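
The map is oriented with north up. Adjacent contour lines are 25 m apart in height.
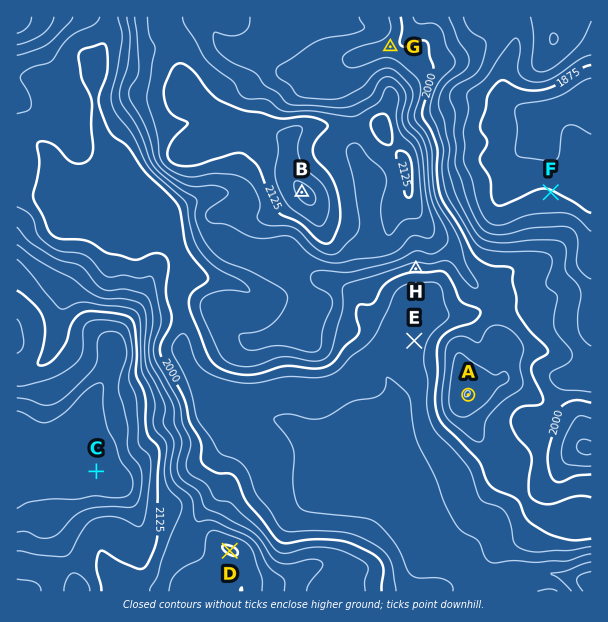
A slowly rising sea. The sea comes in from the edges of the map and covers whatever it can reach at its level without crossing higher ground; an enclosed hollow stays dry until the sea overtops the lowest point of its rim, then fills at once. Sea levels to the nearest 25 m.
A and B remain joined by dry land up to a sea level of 2000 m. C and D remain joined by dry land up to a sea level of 2100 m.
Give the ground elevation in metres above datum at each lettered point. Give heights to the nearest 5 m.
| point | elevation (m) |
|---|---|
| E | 1960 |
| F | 1875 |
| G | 2010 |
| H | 2010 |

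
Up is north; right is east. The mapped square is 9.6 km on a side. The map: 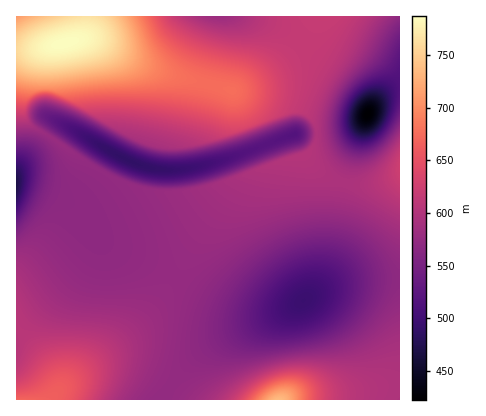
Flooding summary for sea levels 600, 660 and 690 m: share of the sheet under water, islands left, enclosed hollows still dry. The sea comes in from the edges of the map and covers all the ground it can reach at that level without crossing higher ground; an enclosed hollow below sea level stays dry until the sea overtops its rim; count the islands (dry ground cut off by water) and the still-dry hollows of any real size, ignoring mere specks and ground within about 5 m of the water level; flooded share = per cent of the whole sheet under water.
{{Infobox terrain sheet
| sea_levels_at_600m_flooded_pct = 66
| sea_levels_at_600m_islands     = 0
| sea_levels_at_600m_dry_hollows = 0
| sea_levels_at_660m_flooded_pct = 88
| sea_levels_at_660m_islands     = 0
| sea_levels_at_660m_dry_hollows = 0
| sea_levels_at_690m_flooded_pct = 93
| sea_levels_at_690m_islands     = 0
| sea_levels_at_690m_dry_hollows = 0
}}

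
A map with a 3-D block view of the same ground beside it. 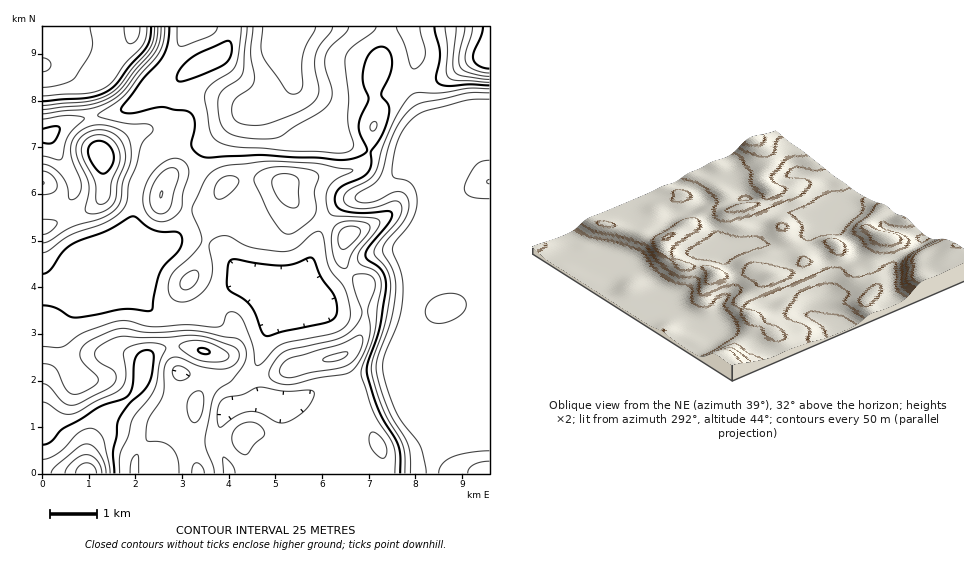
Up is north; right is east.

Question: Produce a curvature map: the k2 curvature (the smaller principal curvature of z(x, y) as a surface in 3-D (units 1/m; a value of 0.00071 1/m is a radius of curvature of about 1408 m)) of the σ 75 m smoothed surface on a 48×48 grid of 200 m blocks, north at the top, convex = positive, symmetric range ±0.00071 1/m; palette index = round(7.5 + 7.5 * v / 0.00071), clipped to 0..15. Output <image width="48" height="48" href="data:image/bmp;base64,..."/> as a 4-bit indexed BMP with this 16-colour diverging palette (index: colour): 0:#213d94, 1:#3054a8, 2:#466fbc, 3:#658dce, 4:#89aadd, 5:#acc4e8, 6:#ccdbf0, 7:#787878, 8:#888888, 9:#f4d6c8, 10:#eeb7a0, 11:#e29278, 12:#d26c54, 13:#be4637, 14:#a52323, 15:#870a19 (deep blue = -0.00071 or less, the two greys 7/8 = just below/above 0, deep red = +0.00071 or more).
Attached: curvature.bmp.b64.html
<image width="48" height="48" href="data:image/bmp;base64,Qk32BAAAAAAAAHYAAAAoAAAAMAAAADAAAAABAAQAAAAAAIAEAAATCwAAEwsAABAAAAAAAAAAlD0hAKhUMAC8b0YAzo1lAN2qiQDoxKwA8NvMAHh4eACIiIgAyNb0AKC37gB4kuIAVGzSADdGvgAjI6UAGQqHAEZ53aUSWIhVinFGd2d3d3h3d3dyNnZ3iVZomGMjR5hWeEFWdmZnd3d3Z3hyNnZneFVWZURERodndiJ3dnd3Z3d2eJpxR3ZmZVVWdmZlRWZmZiOZd3eId3d2eZpRV3dmVWZnhmd2VmZmdhOamGZ4d3d2d4ciZ3d3ZnZWd2ZmZWdndyFpmWVnd3d3dmQTZ3d3d4ZEeIh2VVZniDE0ZlVWd3d3d2Ild3d3eIdDWIh3dUVnmEIiIzM0Z3eId1E2d3d3eHdTNGZWd0RXl0RmVDMiNXeJhzJXd3d3eHZVMiJFeFNGdlZ3ZFd1ISNXhiNneHd3eHZVRDNGiWIyETRERGmodTISRSRnd3d3d4dUV3VGmWIBI0Z0Emqod4h0IhR3d3d3d3dVeJdVqVImmomoIEineIiqYgNnd3d3eGZWeIh1imRHqoeIQTZ3d3eJlgJXd3d3iGVWd3mWaHZ4mFNGU0RFVVVniCFGdmZneIZVZmeGQ0RUQhJWZVVERERFeFE2d3Zmd5hmZVVVQyEAEjaIZXdmZVVEZ2MleIh2Z4d3ZlVVVUQyNGeHVnd3d2VWZnQkaJmXZmZndmZmZmZ2VEZmZnd3d2VXdnUjZ4mYZmZ3d3d3dleahUVmZ3d3dlVomYUkZnd2Znd3d3d3dleql1Vnd3d3dlZXzaUkZmZmZ3Znd3d3dlaZmHVmZmZmZVdUi4Qld3d3d2Znd3d3dlVneHVVVVVVVFhhFVM1d3d3d1VWZ3d3d2VWZmRWZ3d2QlhiABNGd3d3iGU0RWd3d2VVZlVoiHiXQUiGQRJGd3d4iKhkMzRnZVVVZnZoh3iIYSnKh1MkZ3d3eKdmZTJFVFRFd4dnd2d3cxW6h3dCR3d3d3d2Z3QjNodEeIdndmd4liFHZmiENnd3ZhNVV6kwGLlDZ3dmZneImFEAJFiVRXdmZTMzR7tQCKhCV3dlZniHd1MAADeGRWd3ZqdBJndQB5hiNpmFVomXZlQyAARmVmd3idggJVVQA5mDJZqGVoqod3ZohBJWZnZnipQAV4hzAGmVNGmHZ4mYiHZ5qUJWd3dmeFEDiquUISV2VVZ3d3d2d3ZmeGNHd3dmZlIWrMuERDNFZlZmZlMiIzMiNWNGd3d3ZlM3rMpTRmZmZVZmZUQzMiMzVmM1d3d3dzIkeZdEZ3eIdlVmZmZ3dmVWmoUkZ3d4dxAAACRFeId4h2VWZnd4h2VWmpZDVmZ3dzEAAAAUd3Z4iHZVVVVnd3ZmeHZVRERWZoZlQQAANWZnd2ZmVlVVZmZ3ZndlVUMjM5d4mZYQBGdmVVVmZmZlVVZ3ZmdlZnUxAId3iauBAWd2ZVZmZnd2Vmd4h2ZmZnZTIph2eJmGADeHd3d2ZmdlV4d3iIdVZlZlaZh3Znd2QAN4iIh2VWdlV5h3iJhlVUV3m4d3dmdnhABHiIqVRGdlWJl3iZhlVUWJu3d4h2Z4qSAVd4mXNGd1V5mHeZhlVVV5mHd3eHZ4u1AUVWZ3M2d2VXd3d3ZlVWVXd3d3d3Z4mmAlVEV4Q2d3ZURERFVmVXdVZg=="/>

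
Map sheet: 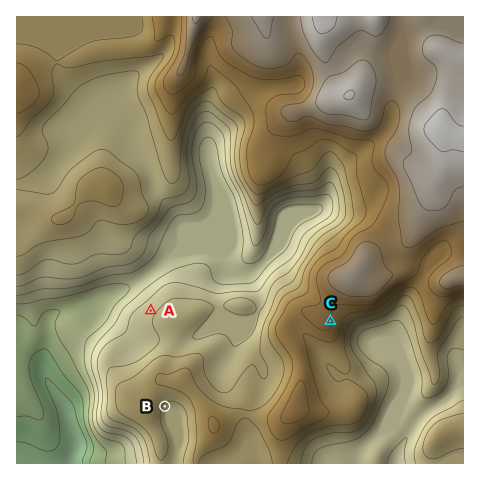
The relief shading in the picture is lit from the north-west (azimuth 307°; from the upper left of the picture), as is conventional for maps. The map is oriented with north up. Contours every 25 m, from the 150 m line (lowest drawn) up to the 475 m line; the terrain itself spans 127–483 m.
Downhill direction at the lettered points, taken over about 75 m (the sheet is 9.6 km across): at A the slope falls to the NW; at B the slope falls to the SE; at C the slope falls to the E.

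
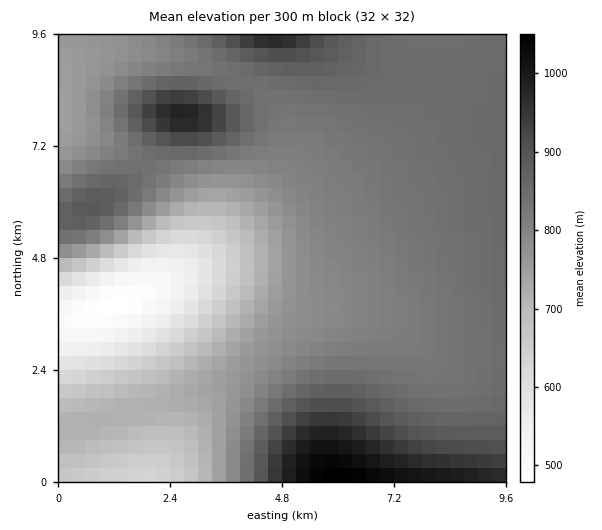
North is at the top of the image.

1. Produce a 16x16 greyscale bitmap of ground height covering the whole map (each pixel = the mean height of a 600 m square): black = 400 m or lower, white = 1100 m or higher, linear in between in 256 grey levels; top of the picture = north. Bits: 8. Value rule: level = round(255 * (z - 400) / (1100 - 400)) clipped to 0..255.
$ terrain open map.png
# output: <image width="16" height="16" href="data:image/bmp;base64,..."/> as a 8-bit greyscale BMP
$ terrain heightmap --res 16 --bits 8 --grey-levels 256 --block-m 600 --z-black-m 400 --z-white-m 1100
<image width="16" height="16" href="data:image/bmp;base64,Qk02BQAAAAAAADYEAAAoAAAAEAAAABAAAAABAAgAAAAAAAABAAATCwAAEwsAAAABAAAAAAAAAAAAAAEBAQACAgIAAwMDAAQEBAAFBQUABgYGAAcHBwAICAgACQkJAAoKCgALCwsADAwMAA0NDQAODg4ADw8PABAQEAAREREAEhISABMTEwAUFBQAFRUVABYWFgAXFxcAGBgYABkZGQAaGhoAGxsbABwcHAAdHR0AHh4eAB8fHwAgICAAISEhACIiIgAjIyMAJCQkACUlJQAmJiYAJycnACgoKAApKSkAKioqACsrKwAsLCwALS0tAC4uLgAvLy8AMDAwADExMQAyMjIAMzMzADQ0NAA1NTUANjY2ADc3NwA4ODgAOTk5ADo6OgA7OzsAPDw8AD09PQA+Pj4APz8/AEBAQABBQUEAQkJCAENDQwBEREQARUVFAEZGRgBHR0cASEhIAElJSQBKSkoAS0tLAExMTABNTU0ATk5OAE9PTwBQUFAAUVFRAFJSUgBTU1MAVFRUAFVVVQBWVlYAV1dXAFhYWABZWVkAWlpaAFtbWwBcXFwAXV1dAF5eXgBfX18AYGBgAGFhYQBiYmIAY2NjAGRkZABlZWUAZmZmAGdnZwBoaGgAaWlpAGpqagBra2sAbGxsAG1tbQBubm4Ab29vAHBwcABxcXEAcnJyAHNzcwB0dHQAdXV1AHZ2dgB3d3cAeHh4AHl5eQB6enoAe3t7AHx8fAB9fX0Afn5+AH9/fwCAgIAAgYGBAIKCggCDg4MAhISEAIWFhQCGhoYAh4eHAIiIiACJiYkAioqKAIuLiwCMjIwAjY2NAI6OjgCPj48AkJCQAJGRkQCSkpIAk5OTAJSUlACVlZUAlpaWAJeXlwCYmJgAmZmZAJqamgCbm5sAnJycAJ2dnQCenp4An5+fAKCgoAChoaEAoqKiAKOjowCkpKQApaWlAKampgCnp6cAqKioAKmpqQCqqqoAq6urAKysrACtra0Arq6uAK+vrwCwsLAAsbGxALKysgCzs7MAtLS0ALW1tQC2trYAt7e3ALi4uAC5ubkAurq6ALu7uwC8vLwAvb29AL6+vgC/v78AwMDAAMHBwQDCwsIAw8PDAMTExADFxcUAxsbGAMfHxwDIyMgAycnJAMrKygDLy8sAzMzMAM3NzQDOzs4Az8/PANDQ0ADR0dEA0tLSANPT0wDU1NQA1dXVANbW1gDX19cA2NjYANnZ2QDa2toA29vbANzc3ADd3d0A3t7eAN/f3wDg4OAA4eHhAOLi4gDj4+MA5OTkAOXl5QDm5uYA5+fnAOjo6ADp6ekA6urqAOvr6wDs7OwA7e3tAO7u7gDv7+8A8PDwAPHx8QDy8vIA8/PzAPT09AD19fUA9vb2APf39wD4+PgA+fn5APr6+gD7+/sA/Pz8AP39/QD+/v4A////AGRfWllhdpi+3Ono39jTz8pwbmlmaXiTtM/a1cm+uLa1b3FycnN7jKO4wb60q6emqFpgZ251fYaToaippKCeoKM9QkxYZnSBipGXmpqam56iJiYtPE5jdoSLj5OVmJufoiwhHyg6UWl9iY6RlZicoKNZRDIsNUlheIiPk5aanaGkkoFmT0hRZHiJkZWYm5+ipa6sl3xqaHGAjZSXmp2goqWjrKeYiIGDipKWmZyeoaOljJeeoZ+alZSWmJudoKKkpoGNorrGvaqdmpueoKGjpKaBj6jDy76qoJ+hoqKjo6SmgYiTnqOio6aqqqelpKSkpYOFipCZpbbDwbWrpqOjo6Q="/>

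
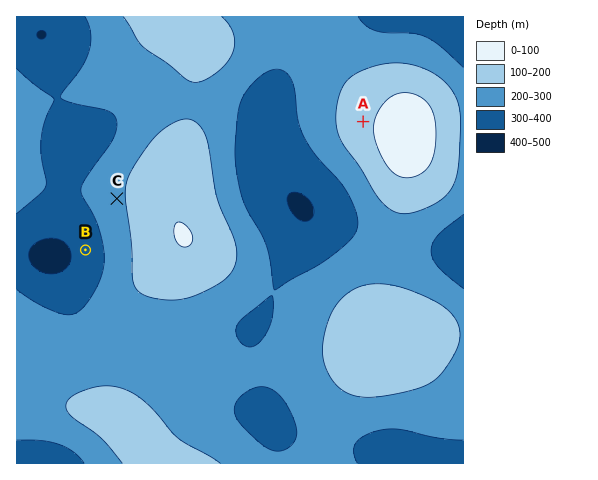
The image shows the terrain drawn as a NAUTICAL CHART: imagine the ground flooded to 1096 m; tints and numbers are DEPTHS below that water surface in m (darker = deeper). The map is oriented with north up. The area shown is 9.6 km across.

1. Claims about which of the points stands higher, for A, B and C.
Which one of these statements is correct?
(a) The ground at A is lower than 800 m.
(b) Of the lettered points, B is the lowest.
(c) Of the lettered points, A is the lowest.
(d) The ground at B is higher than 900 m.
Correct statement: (b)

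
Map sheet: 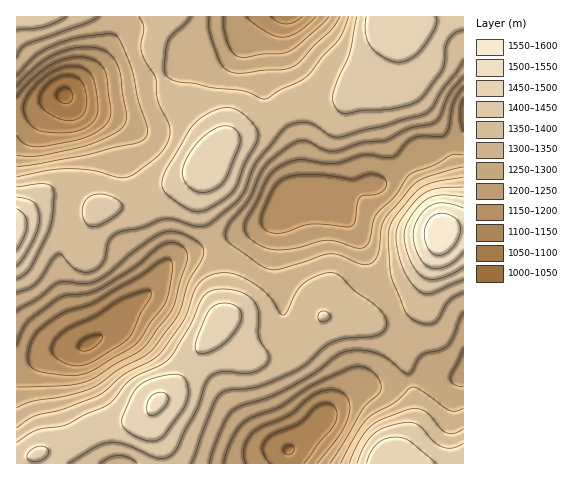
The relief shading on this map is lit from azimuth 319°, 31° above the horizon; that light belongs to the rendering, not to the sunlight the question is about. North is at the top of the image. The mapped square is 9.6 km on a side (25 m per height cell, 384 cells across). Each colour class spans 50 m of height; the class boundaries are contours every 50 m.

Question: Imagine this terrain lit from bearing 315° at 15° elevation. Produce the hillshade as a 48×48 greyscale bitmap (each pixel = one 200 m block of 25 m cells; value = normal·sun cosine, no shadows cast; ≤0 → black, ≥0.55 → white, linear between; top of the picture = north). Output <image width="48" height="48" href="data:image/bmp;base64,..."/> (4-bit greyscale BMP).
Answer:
<image width="48" height="48" href="data:image/bmp;base64,Qk32BAAAAAAAAHYAAAAoAAAAMAAAADAAAAABAAQAAAAAAIAEAAATCwAAEwsAABAAAAAAAAAAAAAAABEREQAiIiIAMzMzAERERABVVVUAZmZmAHd3dwCIiIgAmZmZAKqqqgC7u7sAzMzMAN3d3QDu7u4A////AJhlVEQzRFZVREQzNFZmebzd7u2ph3iImamHZVRERFVUREQzNEVVaKvN7/25h3eIqsuoh3ZVVVVERERDMzMzRXm87/7bmHd4q8u6mYd2ZmZUMzRDMzMiM1eb3v/suYd3mru6qqmYiIdkMzNEMzIiIjV5ve7ty5h3ibu7u7uqqph1MyM0RDMyIiNXm83dy6h3iau7u8y7u6qGUzM0REMzIhI1eau7u6mIiaqrvM3czLuodUM0REMzIhEkZ4maqph3iZmqu83u3dy6h1REREMzMhETVneIiId3eHiaq83v/u3bqGVEVVRDMyESRWd4h3ZmZleImb3v//7suXVVVmVVVDIiNFZnd2ZVVUVnd5ve///tyoZVVmZmZlQzNEVmZmZVRDRVVWis3u7u3KhlVmZ3d2VDM0RVZmZVQzNEREV4rN3u7cl2VVZniIZURERVZmZVQzMzQzRGibze7tuXVUVWiIdlVVVWZmZVQzMjMzM0aKvN7uyodVRWeJh2ZmZmd3ZVRDMiMzMjRoq83u26h2VWeZmHd3d3d3ZURDMiMzIiJGir3d26mHdniZmId3d3iHZUMzMiMzIQEkV6zdy7qYh4iZmYd3d4iHZDIzMzREMQASNYvdy6mYiImamYd3iIiHZCEiM0VVQhERI2rNy6mIiImqqpiImZmYZCERI0Z3ZDMiEkerupiIiJmqqqmJmqqZdTEREkZ4dURDIjWJmYiIiJqqu6mZq7uphkIhEjV4dURUMiRnd3d3iJqqqqmZu8u6mGQyIjV4dUREMiNFVVVmeJqqqqmZrMzLqXVEMjV4dUREQzRFRDNEVomZmZmZrN7tyodmVEV4hlRVVEVVQyIiNGiZmZmZrO//3KiIdVV4mHZmZlZmUyEAEleIiJmZm9///bqal2V4mYiId3d2VDIQATVnd4iIis7//turqXZ4mZmZmIh3ZTIQACRVVmd3eJzv/ty8y6iIiIiZmZmYdUMhABNERFVmZ3m97tzMzMupmYiJmqqphlQhEBI0RERFVmeKzczLzd3LupiJmru7l2QyERI0VEM0RVVnm7u5rN3dzLqZmrvMuXVDIiI1VUMjRERFeJmYmrzd3cupmau8updUMzM1ZlQiNEMzRWZ3eJq83cuqmZmru6h2VUREZmUzMzIiM0VWeImrzMupmIiaq6mHd2VVVnZURDMiIjNFZ4iru7qpmIiJqqmHd3dmZ3dlVUMzIiIjRWiau6qZmIiImamYeIiHd3d3ZlVEMhAAE0aJqqqpmIiIiZmYiImZiId3d2ZVQhAAABNYmqqpmIiIiImZmZmqmYh3d3dlUxAAAAE1eZmpmHd3d3iaqZqqqpiId3dmVDEAAAATV4mZh3d3dmeaqqq7uqmId3dmVUMjEAASRXiZh2Z3dmaJqqq7u6qYh3ZlVVVEMhESNGeJh2Z3dlZ4mZq8zLuph2ZlVEVEMiESNFeJl2ZmZlVniJq83My6l2ZlVEREMyIiM0Z5l2VVVVVniIq93czLqHZmVURFQyIiM0V4h2VVVEVnd4m93d3cqHd2ZVVQ=="/>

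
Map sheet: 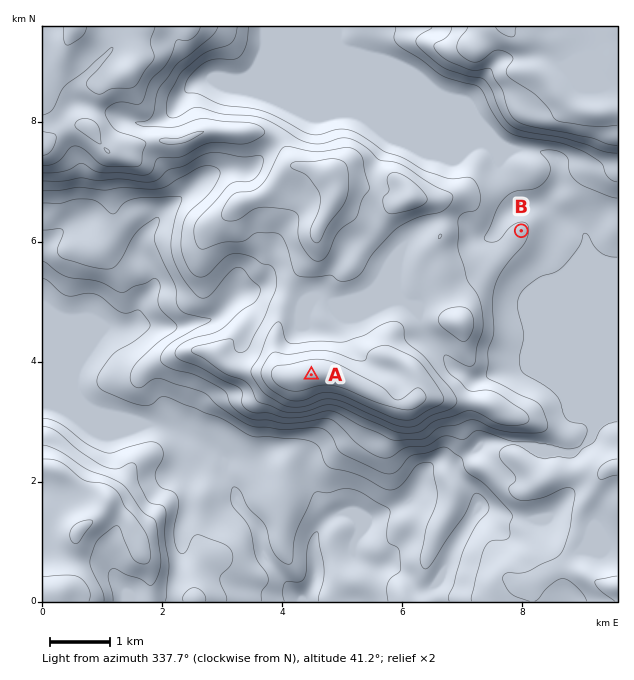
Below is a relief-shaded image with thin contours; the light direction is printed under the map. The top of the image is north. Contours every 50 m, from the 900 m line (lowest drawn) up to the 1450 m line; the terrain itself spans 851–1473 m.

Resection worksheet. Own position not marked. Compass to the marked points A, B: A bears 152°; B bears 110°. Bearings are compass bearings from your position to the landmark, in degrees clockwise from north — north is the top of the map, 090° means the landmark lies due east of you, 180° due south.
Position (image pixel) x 166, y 101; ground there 1250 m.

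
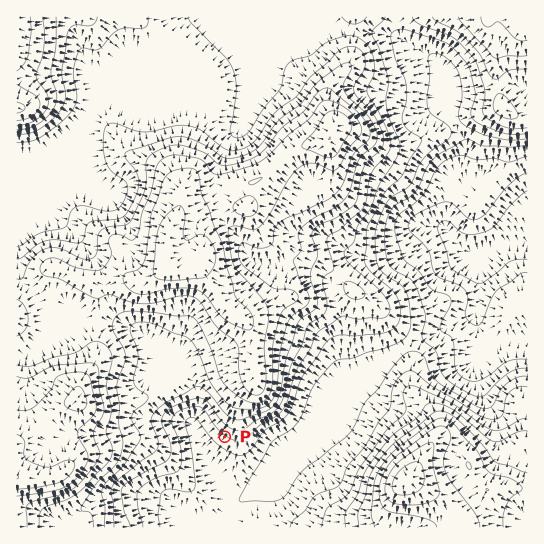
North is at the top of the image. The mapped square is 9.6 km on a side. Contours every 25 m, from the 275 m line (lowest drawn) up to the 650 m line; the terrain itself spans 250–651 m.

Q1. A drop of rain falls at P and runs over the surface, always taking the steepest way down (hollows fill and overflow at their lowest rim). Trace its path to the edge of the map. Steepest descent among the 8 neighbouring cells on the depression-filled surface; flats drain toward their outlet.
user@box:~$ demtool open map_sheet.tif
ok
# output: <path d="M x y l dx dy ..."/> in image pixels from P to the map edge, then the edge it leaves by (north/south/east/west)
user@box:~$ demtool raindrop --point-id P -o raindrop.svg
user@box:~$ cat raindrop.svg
<path d="M225 437l-16 16 0 8 9 20 19 18 4 0 16-13 5-3 5 0 138-137 13-7 8-1 11-5 10-8 20-8 10-10 1-2 0-4 1-2 0-32 22-21 6-3 20-1"/>
exit: east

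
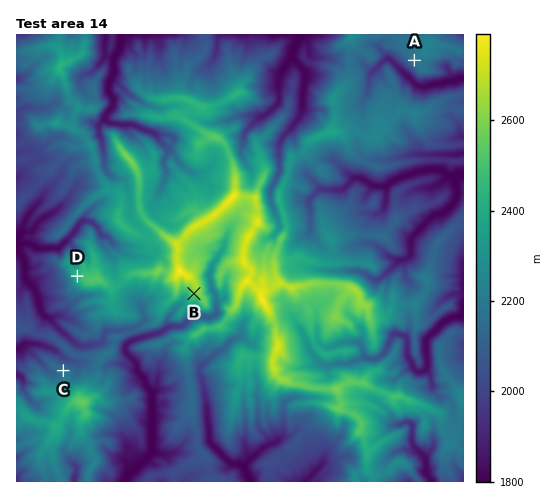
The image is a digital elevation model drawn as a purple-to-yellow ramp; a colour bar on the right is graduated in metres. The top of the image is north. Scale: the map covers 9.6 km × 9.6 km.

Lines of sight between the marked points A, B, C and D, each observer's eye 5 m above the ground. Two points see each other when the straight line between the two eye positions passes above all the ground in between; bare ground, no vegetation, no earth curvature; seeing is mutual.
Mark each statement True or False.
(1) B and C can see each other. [True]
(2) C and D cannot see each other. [False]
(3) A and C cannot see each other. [True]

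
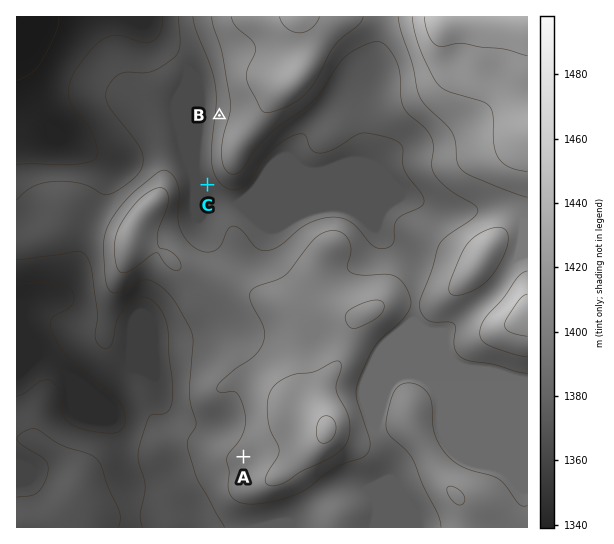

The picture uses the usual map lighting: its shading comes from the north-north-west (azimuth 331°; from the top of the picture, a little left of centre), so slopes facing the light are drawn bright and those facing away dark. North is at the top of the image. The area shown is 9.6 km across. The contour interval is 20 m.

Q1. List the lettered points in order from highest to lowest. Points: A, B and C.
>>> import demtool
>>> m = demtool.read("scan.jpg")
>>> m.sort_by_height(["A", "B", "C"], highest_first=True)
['A', 'B', 'C']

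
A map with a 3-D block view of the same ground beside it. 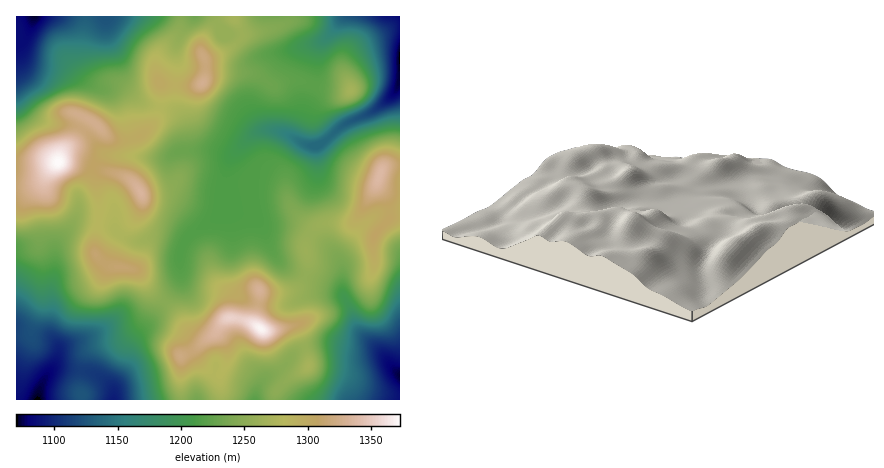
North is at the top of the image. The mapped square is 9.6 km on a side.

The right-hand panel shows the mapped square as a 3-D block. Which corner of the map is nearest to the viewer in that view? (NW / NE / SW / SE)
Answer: SE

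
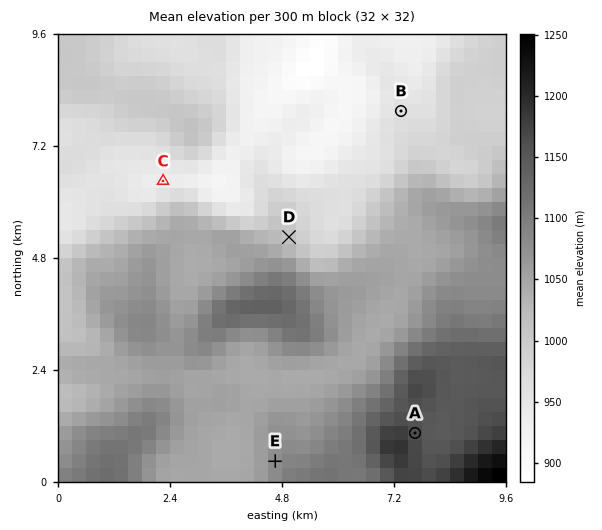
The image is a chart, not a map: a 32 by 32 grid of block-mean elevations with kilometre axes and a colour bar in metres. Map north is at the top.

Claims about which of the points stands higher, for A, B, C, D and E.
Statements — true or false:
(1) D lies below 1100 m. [true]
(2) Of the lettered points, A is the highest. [true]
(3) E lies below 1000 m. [false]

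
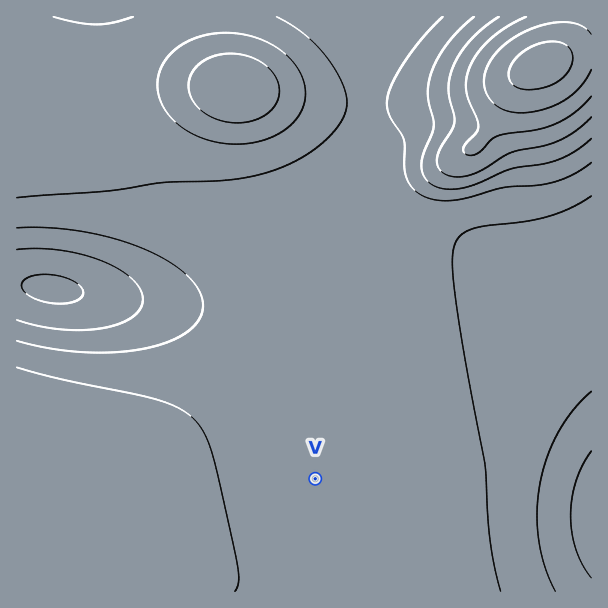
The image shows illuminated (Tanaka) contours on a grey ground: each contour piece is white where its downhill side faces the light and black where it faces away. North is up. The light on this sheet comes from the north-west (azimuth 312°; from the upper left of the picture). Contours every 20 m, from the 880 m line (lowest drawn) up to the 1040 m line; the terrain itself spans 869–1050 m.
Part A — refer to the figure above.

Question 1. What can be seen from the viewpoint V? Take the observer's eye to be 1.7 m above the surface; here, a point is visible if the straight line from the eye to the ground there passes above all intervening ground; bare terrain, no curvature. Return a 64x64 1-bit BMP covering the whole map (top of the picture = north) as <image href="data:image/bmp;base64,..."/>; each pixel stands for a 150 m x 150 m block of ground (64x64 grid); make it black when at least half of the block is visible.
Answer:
<image width="64" height="64" href="data:image/bmp;base64,Qk0+AgAAAAAAAD4AAAAoAAAAQAAAAEAAAAABAAEAAAAAAAACAAATCwAAEwsAAAIAAAAAAAAA////AAAAAAD/8AAP///wAP/8AH////AA////////8AD////////wAP////////AA////////4AD////////gAP///////+AA////////4AD////////gAP////////AA////////8AD////////wAP////////AA////////8AD////////4AP////////gA////////+AD/gAf////8APAAAH////wAAAAAD////gAAAAAD///+AAAAAAH///8AAAAAAP///4AAAAAA////wAAAAAD////gAAAAAP////AAAAAA/////gAAAAD/////AAAAAP////8AAAAB/////wAAAAP/////AAAAA/////8AAAAH/////wAAAA//////AAAAH/////8AAAA//////wAAAP//////AAAD//////8AAA///////wAAP///////AAD///////8AD////////wD/////////////////////////////////////////////////////////////////////8A/////////4B/////////gH//wP/////Af/8AH////+D//AAD//4H///wAAAfwAH//+AAAAAAAH//wAAAAAAAB/8AAAAAAAAAAAAAAAAAAAAAAAAAAAAAAAAAAAAAAAAAAAAAAAAAAAAAAAAAAAAAAAAA=="/>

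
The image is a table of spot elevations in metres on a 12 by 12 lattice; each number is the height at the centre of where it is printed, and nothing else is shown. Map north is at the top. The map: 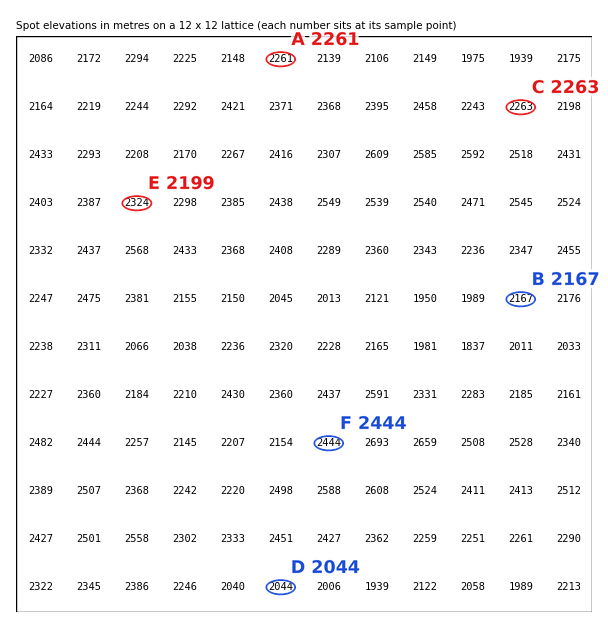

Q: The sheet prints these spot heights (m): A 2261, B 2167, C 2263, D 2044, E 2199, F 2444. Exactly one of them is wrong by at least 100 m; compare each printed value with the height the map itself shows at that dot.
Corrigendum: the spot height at E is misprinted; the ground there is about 2324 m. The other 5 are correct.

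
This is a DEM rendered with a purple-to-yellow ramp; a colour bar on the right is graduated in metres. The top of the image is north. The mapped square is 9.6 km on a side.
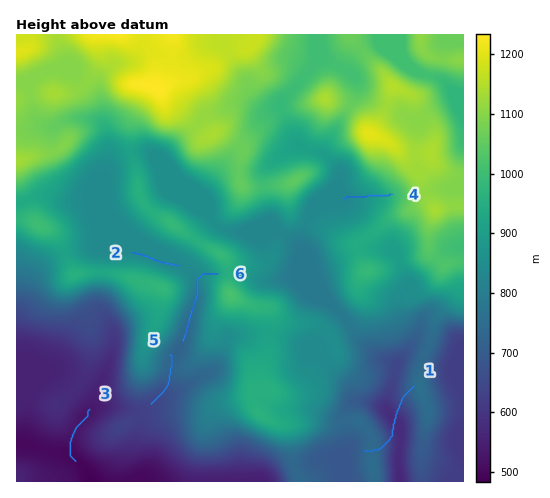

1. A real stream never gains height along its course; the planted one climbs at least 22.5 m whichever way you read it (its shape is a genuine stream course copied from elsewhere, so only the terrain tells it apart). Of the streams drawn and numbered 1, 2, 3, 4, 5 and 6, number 1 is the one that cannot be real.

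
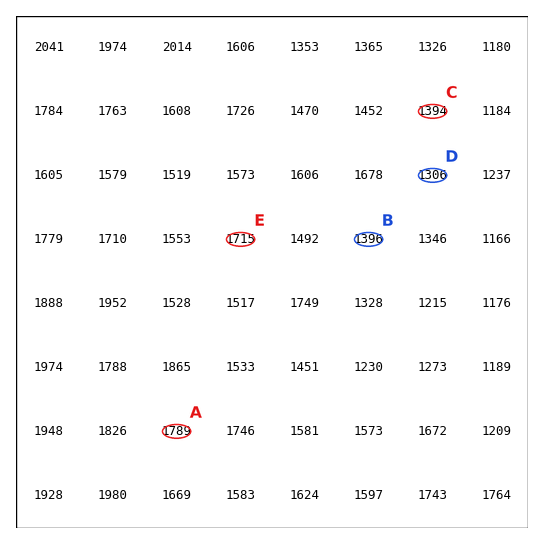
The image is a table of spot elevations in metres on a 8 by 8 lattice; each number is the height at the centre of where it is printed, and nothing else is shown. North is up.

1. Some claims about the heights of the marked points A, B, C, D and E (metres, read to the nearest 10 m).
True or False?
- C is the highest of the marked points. False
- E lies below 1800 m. True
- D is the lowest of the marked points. True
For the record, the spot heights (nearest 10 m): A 1790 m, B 1400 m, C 1390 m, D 1310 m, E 1720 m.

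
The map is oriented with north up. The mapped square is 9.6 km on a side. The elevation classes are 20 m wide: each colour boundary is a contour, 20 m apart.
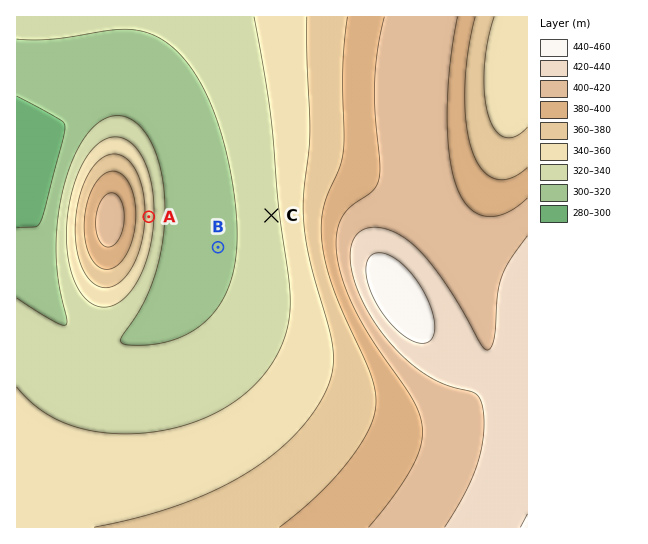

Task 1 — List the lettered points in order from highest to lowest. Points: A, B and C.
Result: A C B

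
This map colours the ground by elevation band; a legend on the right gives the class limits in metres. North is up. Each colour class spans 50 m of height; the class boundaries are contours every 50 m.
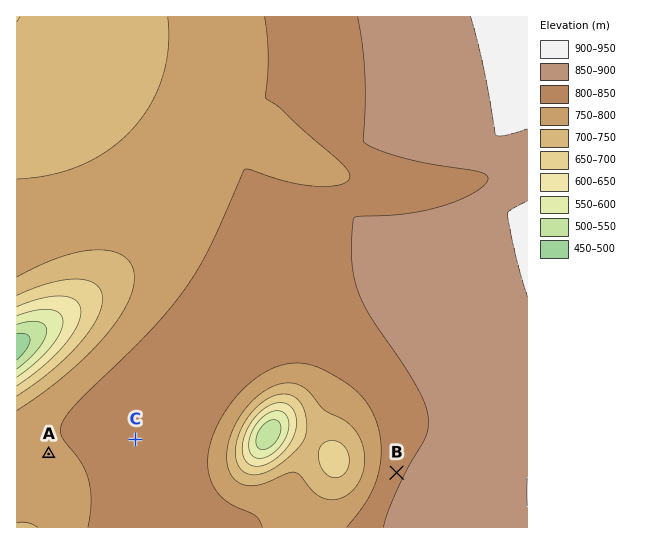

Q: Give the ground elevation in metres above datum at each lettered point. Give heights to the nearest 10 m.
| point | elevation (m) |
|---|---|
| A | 790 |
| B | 840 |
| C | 820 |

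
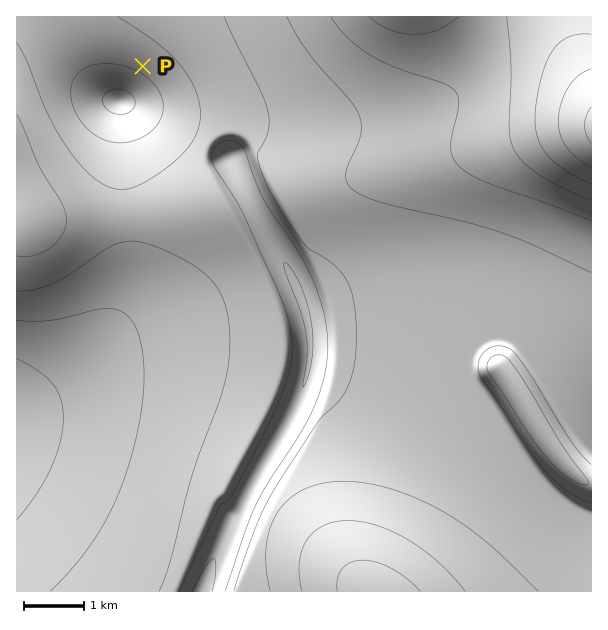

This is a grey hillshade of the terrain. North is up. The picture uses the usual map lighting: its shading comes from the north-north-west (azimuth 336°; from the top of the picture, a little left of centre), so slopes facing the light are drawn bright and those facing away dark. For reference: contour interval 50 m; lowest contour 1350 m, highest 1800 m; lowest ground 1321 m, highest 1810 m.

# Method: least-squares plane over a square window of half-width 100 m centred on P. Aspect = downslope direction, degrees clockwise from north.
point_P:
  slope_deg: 6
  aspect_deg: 210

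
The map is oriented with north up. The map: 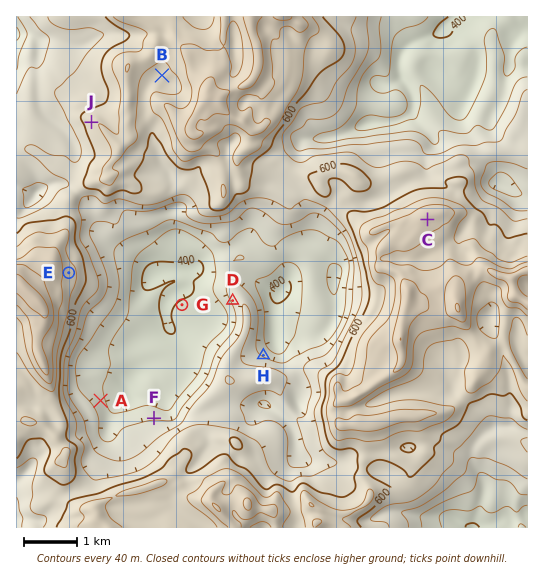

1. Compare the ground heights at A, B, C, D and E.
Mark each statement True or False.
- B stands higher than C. False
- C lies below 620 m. False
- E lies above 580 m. True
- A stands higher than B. False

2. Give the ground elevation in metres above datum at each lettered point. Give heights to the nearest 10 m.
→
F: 470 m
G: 410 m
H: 470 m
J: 620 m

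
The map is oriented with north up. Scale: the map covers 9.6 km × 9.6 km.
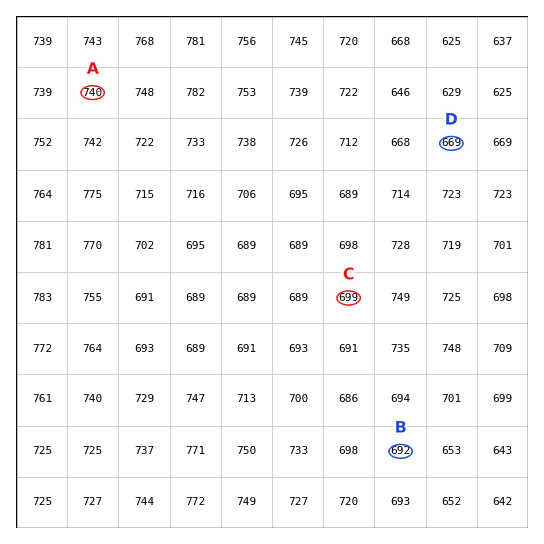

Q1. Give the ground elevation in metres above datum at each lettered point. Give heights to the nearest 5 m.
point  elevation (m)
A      740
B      690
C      700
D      670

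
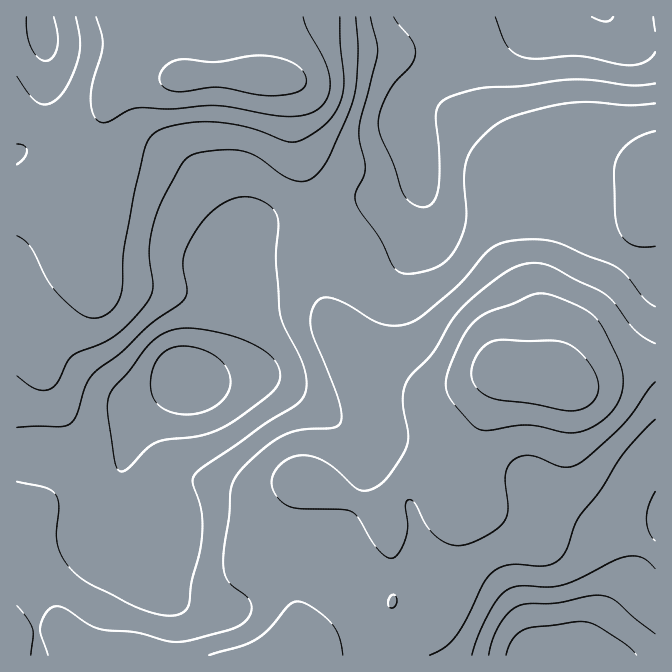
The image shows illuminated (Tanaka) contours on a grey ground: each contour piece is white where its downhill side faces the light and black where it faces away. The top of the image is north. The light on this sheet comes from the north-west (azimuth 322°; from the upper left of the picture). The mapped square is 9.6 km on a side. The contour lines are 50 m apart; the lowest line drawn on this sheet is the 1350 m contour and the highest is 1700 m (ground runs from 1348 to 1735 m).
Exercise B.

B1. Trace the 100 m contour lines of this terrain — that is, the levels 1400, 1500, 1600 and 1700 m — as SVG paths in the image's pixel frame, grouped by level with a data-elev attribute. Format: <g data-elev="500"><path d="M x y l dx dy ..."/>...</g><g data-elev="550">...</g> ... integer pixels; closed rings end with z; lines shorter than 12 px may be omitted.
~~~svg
<g data-elev="1400"><path d="M506 655l6-15 5-6 7-4 10-3 46-6 10 2 10 5 27 17 10 10"/><path d="M177 414l-16-7-5-5-4-7-1-8 0-10 6-17 10-10 13-4 17 2 17 7 10 8 5 10 1 12-3 10-10 10-12 6-13 3z"/><path d="M655 52l-3 5-7 5-13 3-13-1-40-8-40 3-14-1-10-4-7-7-6-10-7-20"/><path d="M653 17l2 14"/></g><g data-elev="1500"><path d="M472 655l7-21 12-26 9-12 10-8 12-2 27 1 13-2 17-7 36-18 14-4 8 0 7 2 11 11"/><path d="M655 541l-6-10-3-13 3-12 6-14"/><path d="M17 427l45 0 8-3 6-9 9-28 8-14 29-21 30-29 32-23 3-10-4-23 2-15 13-25 15-17 17-10 15-3 15 3 14 9 3 6 1 8-2 35 4 55 4 14 19 38 3 13 0 12-4 8-6 7-32 20-61 42-9 8-1 8 8 27 1 24-3 20-8 30-2 20-3 6-6 4-8 2-10-1-13-3-21-8-36-19-12-7-14-14-8-17-2-13 3-29-3-10-4-4-7-3-28-6"/><path d="M655 103l-25 2-40-3-23 1-47 11-13 5-10 5-20 19-7 9-3 7-3 19 2 42-4 15-7 15-8 10-12 8-20 5-13 0-5-3-5-5-11-25-22-30-4-12 1-6 8-15 1-9-6-30 0-13 19-72-1-10-7-26"/></g><g data-elev="1600"><path d="M343 655l-4-18-7-13-20-17-8-4-7-2-9 5-19 22-12 11-15 7-33 9"/><path d="M389 607l5 1 3-4 0-6-3-3-4 1-2 4z"/><path d="M655 343l-11-6-9-7-22-28-13-11-53-26-13-2-16 3-21 12-34 29-12 15-19 32-23 24-4 9-2 11 5 34 0 11-8 17-18 23-12 7-10 0-6-4-17-16-12-8-11-5-12-2-12 3-10 7-7 10-1 12 3 7 5 6 12 7 50 2 10 3 6 6 19 30 11 10 6 0 3-3 8-15 3-15-3-20 3-5 4 0 3 4 11 21 12 13 14 7 15-1 25-12 7-5 6-7 3-13-3-32 3-8 5-7 7-4 8-1 11 2 23 10 8 0 9-3 13-10 30-29 33-43"/><path d="M17 236l7 4 6 6 20 37 8 11 14 13 10 8 8 3 8 0 10-5 8-8 5-12 3-43 9-52 11-48 6-13 7-6 11-4 19-4 17-1 20 1 21 4 45 15 10-1 12-7 12-8 8-9 6-10 4-12 2-17-4-35 0-26"/><path d="M17 144l7 1 3 5-2 7-8 7"/><path d="M76 17l4 21-1 17-9 25-12 18-10 6-4 0-6-1-8-7-13-20"/></g><g data-elev="1700"><path d="M563 410l12 1 12-4 7-7 4-10 0-10-5-12-9-12-10-9-9-4-10-2-55-1-12 3-10 10-6 12 0 12 3 9 9 8 14 6 34 4z"/><path d="M261 95l21 0 16-4 8-6 0-5-1-5-6-8-11-6-14-4-16-2-41 7-38-2-7 2-7 4-6 11 1 5 3 5 11 4 10 1 35-5z"/></g>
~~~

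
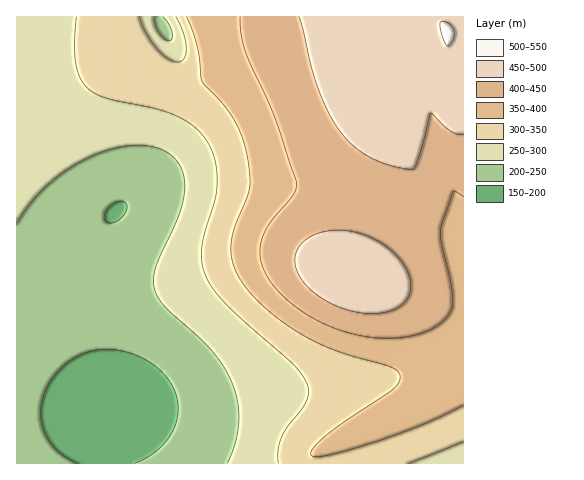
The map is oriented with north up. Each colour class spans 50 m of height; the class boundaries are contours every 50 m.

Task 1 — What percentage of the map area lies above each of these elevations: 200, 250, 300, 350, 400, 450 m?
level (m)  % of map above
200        94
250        73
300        56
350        42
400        29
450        13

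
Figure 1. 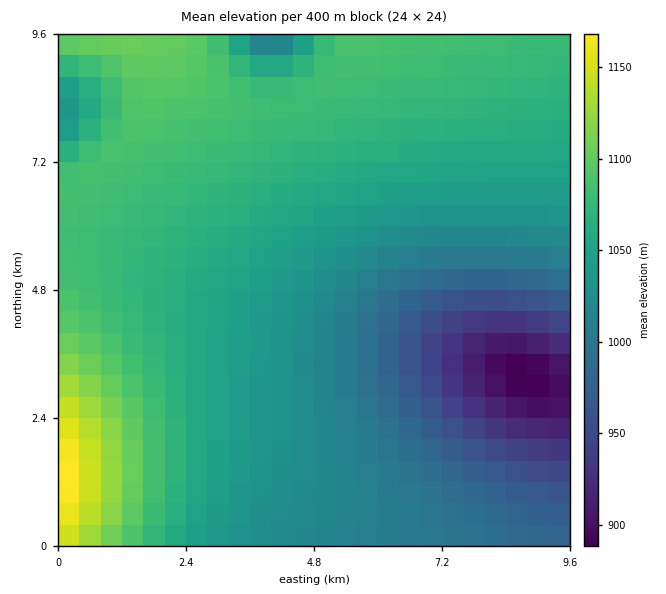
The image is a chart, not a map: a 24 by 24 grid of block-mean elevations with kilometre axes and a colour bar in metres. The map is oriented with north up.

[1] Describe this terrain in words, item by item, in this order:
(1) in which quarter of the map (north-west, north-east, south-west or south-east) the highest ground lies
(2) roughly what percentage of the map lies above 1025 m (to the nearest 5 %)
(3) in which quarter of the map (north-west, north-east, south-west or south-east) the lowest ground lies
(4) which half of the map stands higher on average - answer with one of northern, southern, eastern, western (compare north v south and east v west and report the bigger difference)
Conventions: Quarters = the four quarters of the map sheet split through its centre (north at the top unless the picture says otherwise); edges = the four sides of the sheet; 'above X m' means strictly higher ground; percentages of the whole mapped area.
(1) The highest ground is in the south-west quarter.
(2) Roughly 70 % of the ground is higher than 1025 m.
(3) Look to the south-east quarter for the lowest ground.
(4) Taken as a whole, the western half is higher than the eastern.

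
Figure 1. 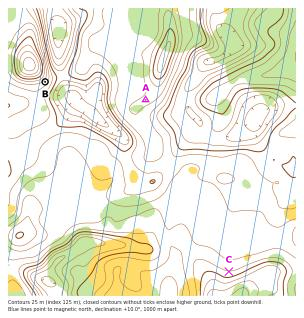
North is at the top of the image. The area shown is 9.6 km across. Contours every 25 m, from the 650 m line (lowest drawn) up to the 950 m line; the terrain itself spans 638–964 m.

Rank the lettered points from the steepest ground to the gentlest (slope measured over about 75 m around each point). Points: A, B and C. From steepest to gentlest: B C A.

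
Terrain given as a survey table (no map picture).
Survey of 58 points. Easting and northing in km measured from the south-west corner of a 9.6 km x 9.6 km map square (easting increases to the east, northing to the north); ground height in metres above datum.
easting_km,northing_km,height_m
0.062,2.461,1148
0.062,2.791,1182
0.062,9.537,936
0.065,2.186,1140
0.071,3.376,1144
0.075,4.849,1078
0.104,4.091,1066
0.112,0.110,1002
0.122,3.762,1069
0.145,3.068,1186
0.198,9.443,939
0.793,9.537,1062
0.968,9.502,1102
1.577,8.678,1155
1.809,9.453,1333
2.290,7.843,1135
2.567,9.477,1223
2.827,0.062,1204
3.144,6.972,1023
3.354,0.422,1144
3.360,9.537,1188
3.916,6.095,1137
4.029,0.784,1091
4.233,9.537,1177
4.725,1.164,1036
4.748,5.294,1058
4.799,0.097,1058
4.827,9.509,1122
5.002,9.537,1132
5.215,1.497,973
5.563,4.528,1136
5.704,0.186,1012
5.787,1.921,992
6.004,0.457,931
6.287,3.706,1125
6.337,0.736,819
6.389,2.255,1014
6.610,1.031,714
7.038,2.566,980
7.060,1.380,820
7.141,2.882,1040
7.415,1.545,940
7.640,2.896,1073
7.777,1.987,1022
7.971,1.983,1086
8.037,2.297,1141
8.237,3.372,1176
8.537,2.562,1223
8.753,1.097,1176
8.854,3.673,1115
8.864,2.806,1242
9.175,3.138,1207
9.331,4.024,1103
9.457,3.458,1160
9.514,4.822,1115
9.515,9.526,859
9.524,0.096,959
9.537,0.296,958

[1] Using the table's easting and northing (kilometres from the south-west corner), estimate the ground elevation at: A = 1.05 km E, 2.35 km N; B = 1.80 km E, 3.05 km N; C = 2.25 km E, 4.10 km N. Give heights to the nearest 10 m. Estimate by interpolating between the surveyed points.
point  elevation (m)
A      1150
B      1100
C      970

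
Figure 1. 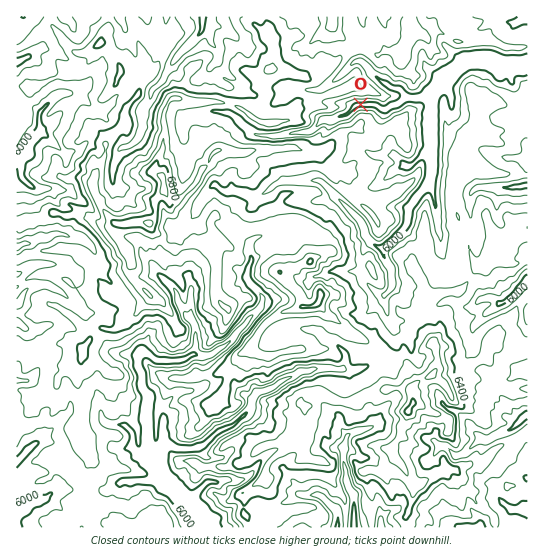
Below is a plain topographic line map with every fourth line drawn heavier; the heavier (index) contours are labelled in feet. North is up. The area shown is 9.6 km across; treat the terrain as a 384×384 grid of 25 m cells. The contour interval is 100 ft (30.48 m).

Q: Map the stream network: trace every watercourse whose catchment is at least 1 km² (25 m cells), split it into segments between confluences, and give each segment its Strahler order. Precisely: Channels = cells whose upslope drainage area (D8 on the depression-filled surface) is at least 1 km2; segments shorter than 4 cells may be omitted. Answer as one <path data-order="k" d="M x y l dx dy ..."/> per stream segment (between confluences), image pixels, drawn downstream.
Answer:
<path data-order="3" d="M190 506l13 15 2 2 0 4"/><path data-order="1" d="M34 502l-5 3-12 10"/><path data-order="1" d="M303 495l16 0 3 2 13 13 2 0 1 3 0 13-1 1"/><path data-order="1" d="M197 493l-7 8 0 5"/><path data-order="1" d="M133 481l18 0 7-3 4 0"/><path data-order="3" d="M162 478l28 28"/><path data-order="2" d="M149 465l8 6 2 0 0 3 2 1"/><path data-order="2" d="M163 446l-1 1 0 19-1 1 0 8"/><path data-order="1" d="M441 446l4 0 2 1 8 8 8-1 3-1 13-14 11 0 8-5 3 0 4-3 5-1 16-15 1 0"/><path data-order="1" d="M38 442l-3 1-18 19"/><path data-order="1" d="M349 435l-2 0-1 3 0 4-3 5 0 16 3 7 0 11 8 16 0 30"/><path data-order="1" d="M130 430l3 4 0 15 6 6 6 2 1 5 3 3"/><path data-order="1" d="M163 423l0 23"/><path data-order="1" d="M345 370l-3 0-1-1"/><path data-order="2" d="M341 369l-27 0-5 2-8 0-8 6-14 5-8 7-2 0-4 2-6 0-2 2-6 9 0 4-1 3-17 17-3 0-4 3-3 0-5 2-13 14-3 1-7 1-1 2-17 0-7-4-5 0-2 1"/><path data-order="2" d="M194 354l-13 7-24 0-11-8-4 0-4 4 0 10 4 7 0 13 5 8 0 64 2 2 0 4"/><path data-order="1" d="M330 341l3 0 12 12 1 2 0 6-1 1 0 3-3 4-1 0"/><path data-order="1" d="M386 310l0-4-1-1 0-10 1-1"/><path data-order="1" d="M502 302l3 0 5-5 1 0 8-10 7-6 1 0"/><path data-order="1" d="M177 295l1 7 3 3 2 6 10 10 2 5 0 27-1 1"/><path data-order="2" d="M386 294l5-7 0-18-8-12 0-10"/><path data-order="1" d="M370 286l7 7 2 1 7 0"/><path data-order="1" d="M47 285l-13 0-5 2-6 6-4 9-2 3"/><path data-order="2" d="M383 247l23-21 1-3 0-8 2-1 0-5 1-3 4-4 3-5 12-14"/><path data-order="1" d="M249 246l0 5 2 6 0 5-4 8 0 9 15 16 0 8-3 6-24 25-4 7-8 6-4 2-9 6-13 0-3-1"/><path data-order="1" d="M81 238l-8 0-10-4-9 0-5 4-11 0-7 5-8 0-6 4"/><path data-order="1" d="M441 237l-3-7 0-9-1-2 0-9-2-1-1-12-1-2 0-4-4-5 0-3"/><path data-order="1" d="M206 194l8-9 1 0 8 6 14 0 1 2 4 0 7 2 12 0 12-8 4-4 6-2 36 0 3 1 39 39 4 9 0 4 1 3 9 9 3 1 5 0"/><path data-order="1" d="M487 187l28 0 2-1 8 0 2-1"/><path data-order="1" d="M29 185l-7-7-1-3 0-10-2-2 0-2-2 0"/><path data-order="2" d="M429 183l1-2 0-6 1-1 0-25"/><path data-order="1" d="M113 174l0-5 5-14 0-4 4-4 4 0 5-2 7-7 3-5 0-3 1-1 0-19 1-1 0-3 7-7 1-8 12-10 3-8 11-16 24-24 1-3 0-13"/><path data-order="1" d="M407 165l6 0 12-12 5 0 0-3 1-1"/><path data-order="2" d="M431 149l0-55"/><path data-order="1" d="M183 122l2-3 5-4 11-1 5-3 13 0 2 2 8 0 6 4 8 9 6 3 5 5 3 1 14 0 3 2 1-2 8 0 2-1 6 0 2-1 12 0 1-2 4 0 3-1 10-11 11 0 4-2 7-2 2-1 10-9 18 0 6 4 4 1 8-5 4 0 2-2 6-5 4 0"/><path data-order="2" d="M409 98l21 0 0-3 1-1"/><path data-order="1" d="M63 94l-2 0-6 3-14 14-2 3 0 19-9 10-3 7-10 11"/><path data-order="3" d="M431 94l32-32 3-1 7 0 1-2 16 0 11 6 16 0 1 1 4 0 5-3"/><path data-order="1" d="M343 73l11-11 5-1 3 1 8 8 1 3 11 9 4 1 4 4 3 0 1 2 5 0 6 5 0 3 2 0 2 1"/><path data-order="1" d="M218 59l0-8-8-10 0-8-1-2 0-14"/><path data-order="1" d="M333 22l0-5"/>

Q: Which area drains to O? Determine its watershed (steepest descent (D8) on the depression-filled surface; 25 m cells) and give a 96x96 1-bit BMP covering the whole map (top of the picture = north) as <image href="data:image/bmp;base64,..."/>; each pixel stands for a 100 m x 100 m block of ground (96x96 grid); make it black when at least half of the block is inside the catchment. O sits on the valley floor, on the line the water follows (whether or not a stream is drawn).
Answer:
<image width="96" height="96" href="data:image/bmp;base64,Qk2+BAAAAAAAAD4AAAAoAAAAYAAAAGAAAAABAAEAAAAAAIAEAAATCwAAEwsAAAIAAAAAAAAA////AAAAAAAAAAAAAAAAAAAAAAAAAAAAAAAAAAAAAAAAAAAAAAAAAAAAAAAAAAAAAAAAAAAAAAAAAAAAAAAAAAAAAAAAAAAAAAAAAAAAAAAAAAAAAAAAAAAAAAAAAAAAAAAAAAAAAAAAAAAAAAAAAAAAAAAAAAAAAAAAAAAAAAAAAAAAAAAAAAAAAAAAAAAAAAAAAAAAAAAAAAAAAAAAAAAAAAAAAAAAAAAAAAAAAAAAAAAAAAAAAAAAAAAAAAAAAAAAAAAAAAAAAAAAAAAAAAAAAAAAAAAAAAAAAAAAAAAAAAAAAAAAAAAAAAAAAAAAAAAAAAAAAAAAAAAAAAAAAAAAAAAAAAAAAAAAAAAAAAAAAAAAAAAAAAAAAAAAAAAAAAAAAAAAAAAAAAAAAAAAAAAAAAAAAAAAAAAAAAAAAAAAAAAAAAAAAAAAAAAAAAAAAAAAAAAAAAAAAAAAAAAAAAAAAAAAAAAAAAAAAAAAAAAAAAAAAAAAAAAAAAAAAAAAAAAAAAAAAAAAAAAAAAAAAAAAAAAAAAAAAAAAAAAAAAAAAAAAAAAAAAAAAAAAAAAAAAAAAAAAAAAAAAAAAAAAAAAAAAAAAAAAAAAAAAAAAAAAAAAAAAAAAAAAAAAAAAAAAAAAAAAAAAAAAAAAAAAAAAAAAAAAAAAAAAAAAAAAAAAAAAAAAAAAAAAAAAAAAAAAAAAAAAAAAAAAAAAAAAAAAAAAAAAAAAAAAAAAAAAAAAAAAAAAAAAAAAAAAAAAAAAAAAAAAAAAAAAAAAAAAAAAAAAAAAAAAAAAAAAAAAAAAAAAAAAAAAAAAAAAAAAAAAAAAAAAAAAAAAAAAAAAAAAAAAAAAAAAAAAAAAAAAAAAAAAAAAAAAAAAAAAAAAAAAAAAAAAAAAAAAAAAAAAAAAAAAAAAAAAAAAAAAAAAAAAAAAAAAAAAAAAAAAAAAAAAAAAAAAAAAAAAAAAAAAAAAAAAAAAAAAAAAAAEAAAAAAAAAAAAAAAPAAAAAAAAAAAAAAAPgAAAAAAAAAAAAAAPwAAAAAAAAAAAAAAfwAAAAAAAAAAAAAA/4AAAAAAAAAAAAAA/4AAAAAAAAAAAAAA/8AAAAAAAAAAAAAAf+AAAAAAAAAAAAAAf+GADAAAAAAAAAAAf////wAAAAAAAAAAP////4AAAAAAAAAAP////8AAAAAAAAAAP/////AAAAAAAAAAP/////wAAAAAAAAAP//gf/4AAAAAAAAAP//AP/4AAAAAAAAAP/8AH/4AAAAAAAAAP/wAH/4AAAAAAAAACAAAB/4AAAAAAAAAAAAAAH4AAAAAAAAAAAAAAAwAAAAAAAAAAAAAAAAAAAAAAAAAAAAAAAAAAAAAAAAAAAAAAAAAAAAAAAAAAAAAAAAAAAAAAAAAAAAAAAAAAAAAAAAAAAAAAAAAAAAAAAAAAAAAAAAAAAAAAAAAAAAAAAAAAAAAAAAAAAAAAAAAAAAAAAAAAAAAAAAAAAAAAAAAAAAAAAAAAAAAAAAAAAAAAAAAAAAAAAAAAAAAAAAAAAAA="/>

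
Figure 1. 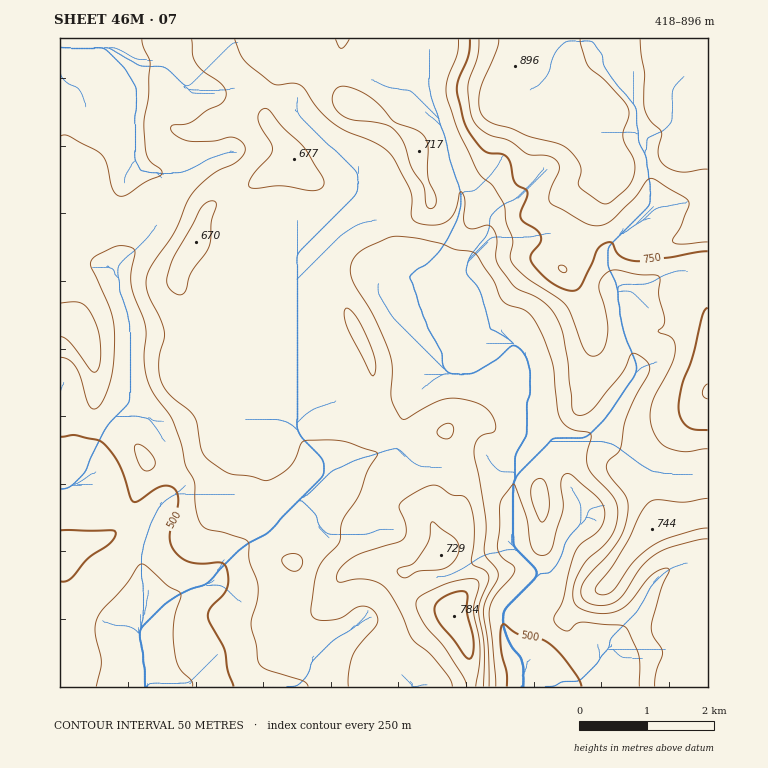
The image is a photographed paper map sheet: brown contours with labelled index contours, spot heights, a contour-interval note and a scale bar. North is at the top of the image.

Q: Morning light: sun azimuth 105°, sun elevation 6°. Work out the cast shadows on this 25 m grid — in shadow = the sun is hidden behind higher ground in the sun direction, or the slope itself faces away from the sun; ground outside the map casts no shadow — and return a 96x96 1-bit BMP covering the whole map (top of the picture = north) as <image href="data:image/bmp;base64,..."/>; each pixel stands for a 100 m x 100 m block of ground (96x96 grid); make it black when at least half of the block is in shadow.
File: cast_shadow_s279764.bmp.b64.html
<image width="96" height="96" href="data:image/bmp;base64,Qk2+BAAAAAAAAD4AAAAoAAAAYAAAAGAAAAABAAEAAAAAAIAEAAATCwAAEwsAAAIAAAAAAAAA////AAAAAAAAAAHAAEAA+AAAB4AAAAHAAAAD8AAAP4AAAAPgAAAP8AAAf4AAAAPgAAAP8AAAf4AAAAPgAAAf8AAAP4AAAIHgAAAf8AAAPwAAAYAAAAB/4AAAHgAAAcAAAAH/4AAAHwAAA8AAAAP/wAAAHwAAA+AAAAf/gAAAHwAAA/AAAA//gACAB4AAA/AAAA//gAHwA4AAAfgAAB//wAf8AYAAADgYAh//wAf+AAAAAAPcBx//4A/+AAAAAAHIB4eP8B//gAAAAAHoD4AAAB//gAAAAAD8D+AAAD//wAAAAAD8D/AAAD//4AAAAAD8B/geAD//8AAAAwB8B/h/AH//+AAAB4AYAcD+AD//+AAAB8AAAAD+AD7//AAAB+AAAAB8AD7//gAAB/AAAHB8AD7//gAAB/gAAHg8AD5//wAAA/gAADw8AD5//gAAA/wAAD48AH5//gAAA/wAABw8AH5/+AAAAfwAAAA8AH5/8AAAYPwAAAAMAD4/4AAA8BAAAAAAAD4/4AAB8BAAAAAAAB4/wAAD8HgAAAAAAAJ/wAAD4PgAAAAAAAD/0AADwfgAAAAAAAD/+AABgfgAAAAIAABj+AAAA/AAAAAYAAAD+AAAA/AAAAA8AABh/wAAA+AAAAAcAADw/wAwB8AAAAAfAAPw/7hwB4AAAAAfAAfwf/zwD4AAABgPAA/4f/z4H4AAADgAAA/wf/z4PwAAADgAAB/wf/74fwAAADgAAB/wP/74fwAAADgAAB/4P/7w/wAAAHgAAB/4H/7w/wAAADAAAD/4H/7w/wAAAAAAAD/4H/7gf4AAAAAAAD/8D/7gf4AAAAAAAH/8AP7gf4AAAAAAAH/8AH4Af4AAAAAAAH/4AH8AfwAAAYAAAH/4AD8AfwAAA4AAAH/4AB4AfwAAB4AAAD/wAA4A/gAAA4AAAI/AAAYB/gAAA4AAAcAAAAAB/gAAAwAAA/GAAAAD/gAAAwAAB/+AAAAD/wAAAAAAD/+AAAAD/4AAAAAAH/+AAAAD/4AAAAAAP/8AAAAB/8AAAAAAf/+AIAAA/+AAAAAA//+AIAAAf/AAAAAA//gAAAAAP/AAAAAAP/AAAHgAH/AAAAAAA/AAAPwAD/gAAAB4A/gAAfwAD/gAAAD8D/wAAf4AD/gAAAH8H/8AAPAAD/wAAAP8H/+AAAAAD/4AAAf8H//AAAAAB/4AAAf4H//wAAAAAf54AAf4He/4AAAAAD/8AAf4PPP8AAAAAAP+AA/4PHH8AIAAAAH/AA/wfHD4AYAAAAB/AB/wfjAAA8AABAA+AAfg/gAAA8AADgAAAAAB/gAAAQAAHgAAAAAB/gAAAAAAHgAAAYAD/gAAAAAAHgAAB4AP/gAAAAAAHgAAH4Af/wAAAAAAHgAAH4A//wAAAAAAHgAAPwD//wAAAAAAHgAAHgH//wAAAAAADgAAAAP//4AAAAAADgAAAAP//4AAAAAADAAAAAP//8AAAAAAAAAAAAP//+AAAAAAAAAAAAH//+AAAAAAAAAAAAH//+AAAAAAGAAAAAH///AAAAA="/>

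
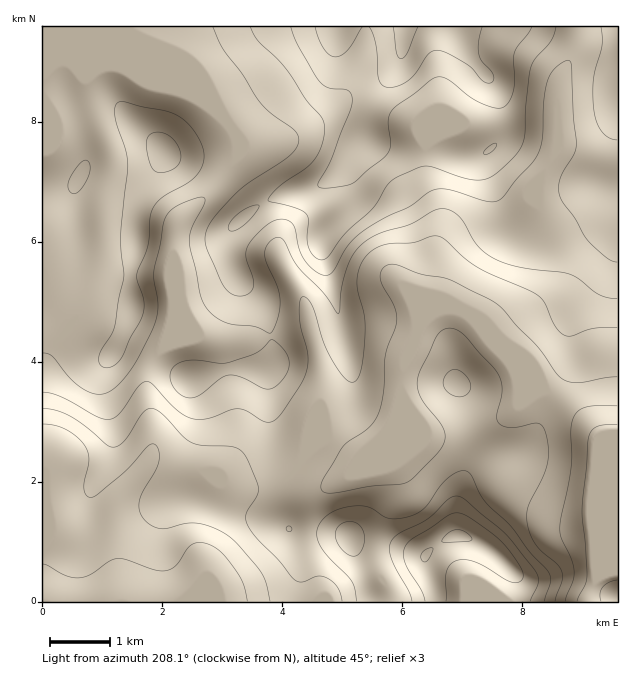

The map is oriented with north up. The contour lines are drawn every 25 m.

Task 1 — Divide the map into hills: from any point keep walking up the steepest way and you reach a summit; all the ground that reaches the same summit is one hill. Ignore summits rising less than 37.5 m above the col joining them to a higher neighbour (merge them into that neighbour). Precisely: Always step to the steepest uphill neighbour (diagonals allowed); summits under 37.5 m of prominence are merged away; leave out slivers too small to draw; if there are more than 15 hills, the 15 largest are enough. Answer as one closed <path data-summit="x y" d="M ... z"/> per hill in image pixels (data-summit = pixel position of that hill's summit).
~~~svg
<path data-summit="404 27" d="M617 26l-489 1 1 4 68 69 18 12 16 15 6 14 0 16-21 29-36 34-4 9-2 29-4 16 4 23-2 27-6 19-10 14-9 24 0 18 6 25 0 24-5 12-24 30-10 21 0 24 3 14 4 53 61 0 18-17 6-8-2-36 16-48 0-9-2-4 18 8 32 0 19-9 9-8 7-14 11-11 14-8 27 20 4 0 15-14 13-12 11-18 4-18 2-32 14-34 12-14 12-6 18 0 10 4 75 76 26 17 29 29-6 48 0 57 3 38-5 7-2 15 28 0z"/><path data-summit="457 535" d="M460 310l-18 0-8 2-10 9-20 43-2 32-4 18-11 18-28 26-4 0-27-20-14 8-11 11-7 14-9 8-10 6-9 3-32 0-18-7 2 3 0 9-16 48 2 36-22 25 406-1 0-6 7-16-3-38 0-57 6-48-29-29-26-17-75-76z"/><path data-summit="164 151" d="M127 26l-85 1 0 264 30 30-8 13-13 14-6 18-3 61 1 175 77-1-2-37-4-29 0-24 4-12 24-30 11-21 0-24-6-25 0-18 9-24 10-14 6-19 2-27-4-23 4-16 2-29 4-9 36-34 21-29 0-16-6-14-16-15-18-12-68-69z"/>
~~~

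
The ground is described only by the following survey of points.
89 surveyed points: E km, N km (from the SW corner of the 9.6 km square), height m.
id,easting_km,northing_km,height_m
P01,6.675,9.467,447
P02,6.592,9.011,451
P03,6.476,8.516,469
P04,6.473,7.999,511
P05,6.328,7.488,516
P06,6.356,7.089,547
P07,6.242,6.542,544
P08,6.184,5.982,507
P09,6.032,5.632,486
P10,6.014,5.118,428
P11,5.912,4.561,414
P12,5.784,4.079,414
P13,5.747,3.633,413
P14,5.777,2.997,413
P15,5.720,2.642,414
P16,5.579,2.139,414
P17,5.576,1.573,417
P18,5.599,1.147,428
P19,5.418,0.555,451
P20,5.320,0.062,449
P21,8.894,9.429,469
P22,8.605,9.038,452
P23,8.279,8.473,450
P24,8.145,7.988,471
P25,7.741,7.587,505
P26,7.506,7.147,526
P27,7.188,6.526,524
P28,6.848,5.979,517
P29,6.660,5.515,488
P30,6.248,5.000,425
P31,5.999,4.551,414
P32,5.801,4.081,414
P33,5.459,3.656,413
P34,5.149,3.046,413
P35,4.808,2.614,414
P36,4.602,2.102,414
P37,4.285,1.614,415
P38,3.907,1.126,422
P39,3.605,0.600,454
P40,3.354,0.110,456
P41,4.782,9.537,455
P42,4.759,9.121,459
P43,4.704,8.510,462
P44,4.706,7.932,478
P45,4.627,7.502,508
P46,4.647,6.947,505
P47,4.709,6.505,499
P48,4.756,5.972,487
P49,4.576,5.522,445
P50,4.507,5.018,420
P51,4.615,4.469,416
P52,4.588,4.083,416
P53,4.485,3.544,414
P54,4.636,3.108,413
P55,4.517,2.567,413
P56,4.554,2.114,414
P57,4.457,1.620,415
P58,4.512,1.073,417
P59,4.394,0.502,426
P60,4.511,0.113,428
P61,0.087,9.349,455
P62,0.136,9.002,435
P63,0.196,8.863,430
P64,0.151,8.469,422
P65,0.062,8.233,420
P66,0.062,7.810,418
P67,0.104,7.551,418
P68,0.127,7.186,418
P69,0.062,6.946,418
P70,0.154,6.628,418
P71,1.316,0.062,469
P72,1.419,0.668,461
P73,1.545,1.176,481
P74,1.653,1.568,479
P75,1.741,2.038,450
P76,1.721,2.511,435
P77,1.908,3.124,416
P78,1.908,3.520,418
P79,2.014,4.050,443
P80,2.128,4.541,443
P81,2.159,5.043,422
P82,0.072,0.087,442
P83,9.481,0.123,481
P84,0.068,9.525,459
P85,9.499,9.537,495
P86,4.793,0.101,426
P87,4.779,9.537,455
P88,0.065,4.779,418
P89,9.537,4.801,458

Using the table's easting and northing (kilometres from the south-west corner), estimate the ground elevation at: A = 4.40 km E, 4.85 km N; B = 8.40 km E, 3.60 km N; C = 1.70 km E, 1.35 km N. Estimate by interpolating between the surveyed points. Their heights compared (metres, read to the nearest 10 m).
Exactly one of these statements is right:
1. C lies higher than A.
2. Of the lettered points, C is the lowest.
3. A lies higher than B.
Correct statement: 1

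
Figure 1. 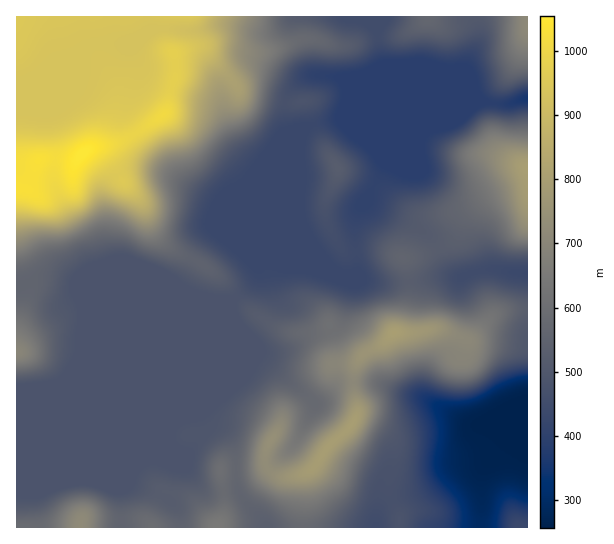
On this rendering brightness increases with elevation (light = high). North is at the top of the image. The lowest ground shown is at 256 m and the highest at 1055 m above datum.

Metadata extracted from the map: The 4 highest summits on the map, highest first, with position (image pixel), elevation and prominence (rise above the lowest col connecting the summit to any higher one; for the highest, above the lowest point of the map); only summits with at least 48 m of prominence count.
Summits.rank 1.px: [83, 153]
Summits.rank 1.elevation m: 1055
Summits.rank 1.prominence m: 799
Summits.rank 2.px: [394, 333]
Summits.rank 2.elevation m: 801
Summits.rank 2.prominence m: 316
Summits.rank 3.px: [353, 423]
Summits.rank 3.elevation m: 797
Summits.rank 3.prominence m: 89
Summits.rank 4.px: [337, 167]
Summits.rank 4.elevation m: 524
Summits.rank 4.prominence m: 83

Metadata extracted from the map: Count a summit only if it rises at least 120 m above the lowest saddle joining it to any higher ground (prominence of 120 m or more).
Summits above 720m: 2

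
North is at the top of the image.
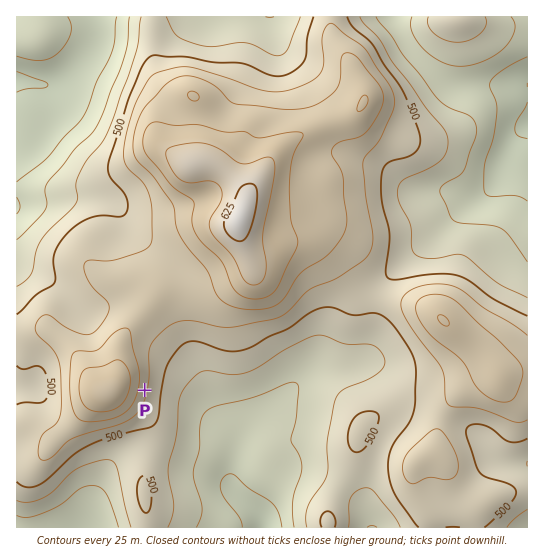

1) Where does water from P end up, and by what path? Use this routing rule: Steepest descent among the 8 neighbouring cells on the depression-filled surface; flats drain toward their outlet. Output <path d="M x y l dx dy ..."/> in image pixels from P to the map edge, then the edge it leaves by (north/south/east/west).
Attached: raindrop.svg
<path d="M145 390l33 0 56 56-1 43 1 2 27 27 2 9"/>
exit: south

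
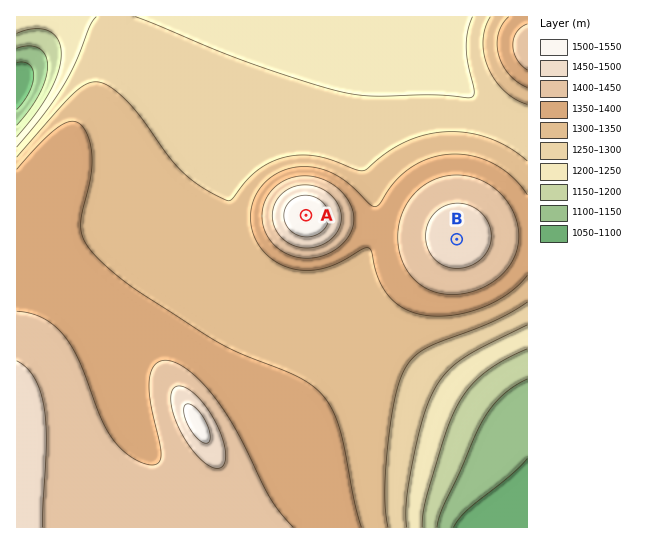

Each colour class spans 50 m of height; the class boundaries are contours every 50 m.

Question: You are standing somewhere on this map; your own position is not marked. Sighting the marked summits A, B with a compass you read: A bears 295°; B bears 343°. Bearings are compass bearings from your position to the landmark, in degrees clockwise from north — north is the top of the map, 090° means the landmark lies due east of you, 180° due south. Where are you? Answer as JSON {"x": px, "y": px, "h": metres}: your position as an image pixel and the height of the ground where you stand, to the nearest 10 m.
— {"x": 473, "y": 293, "h": 1400}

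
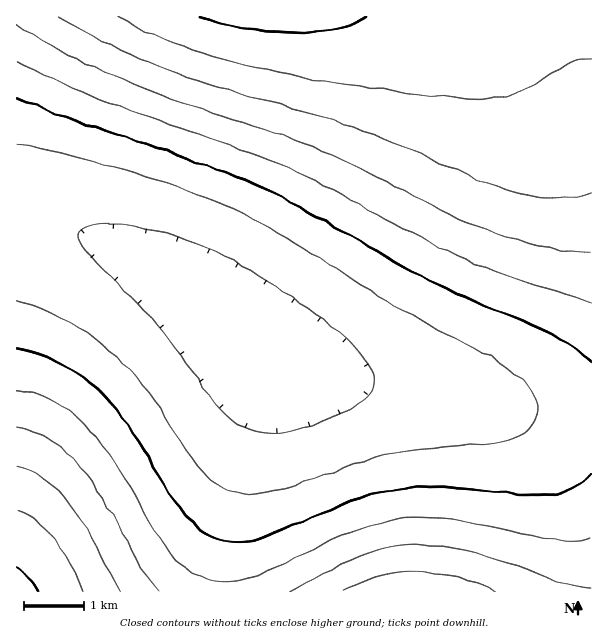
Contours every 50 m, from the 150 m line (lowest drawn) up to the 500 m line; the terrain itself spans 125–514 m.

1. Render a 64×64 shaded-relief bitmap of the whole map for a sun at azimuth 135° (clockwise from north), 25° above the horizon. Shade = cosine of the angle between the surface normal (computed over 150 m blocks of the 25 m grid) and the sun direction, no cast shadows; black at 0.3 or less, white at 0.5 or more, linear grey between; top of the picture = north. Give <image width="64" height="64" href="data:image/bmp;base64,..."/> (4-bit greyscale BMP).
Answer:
<image width="64" height="64" href="data:image/bmp;base64,Qk12CAAAAAAAAHYAAAAoAAAAQAAAAEAAAAABAAQAAAAAAAAIAAATCwAAEwsAABAAAAAAAAAAAAAAABEREQAiIiIAMzMzAERERABVVVUAZmZmAHd3dwCIiIgAmZmZAKqqqgC7u7sAzMzMAN3d3QDu7u4A////AJmqu7u7u7qqmYh2ZUQzIiIREREiIjNEVVZmZnd3d3d3maqru7u7uqqZiHZlRDMyIhERESIiM0RFVWZmZ3d3dmaZqqu7u7u7qqmYd2VUQzIiIhERIiIzREVVZmZmZnZmZpmaq7u7u7uqqZiHZlVEMyIiIiIiIjNERVVWZmZmZmZmmZqqu7u7u7qqmId2VUQzMiIiIiIjM0RFVVZmZmZmZmaJmqq7u7u7uqqZh3ZlVEMzIiIiIiMzREVVVWZmZmZmZoiZqqu7u7u6qpmIdmVURDMyIiIiIzNERVVVZmZmZmZmiJmqq7u7u7uqqZh3ZlVEQzMyIiMzM0RFVVVmZmZmZmaImZqqu7u7u6qpmIdmVVREMzMzMzM0REVVVWZmZmZmZoiJmqq7u7u7qqmYh3ZlVERDMzMzMzRERVVVZmZmZmZmeImaqqu7u7uqqpmHdmZVREQzMzMzRERVVVZmZmZmZmZ3iZmqq7u7u7qqmYh3ZmVVRERENERERVVVZmZmZmZmZneImaqqu7u7uqqZiHd2ZVVURERERERVVVZmZmZmZmZmd4iZmqqru7u6qpmYh3ZmVVVUREREVVVVZmZmZmZmZmZ3iImaqqu7u7qqqZiId2ZmVVVVVVVVVVZmZmZmZmZmZnd4iZmqqru7qqqpmIh3dmZlVVVVVVVWZmZmZ3d3d2ZmZ3iJmaqqqruqqqmZiId3ZmZmVVVVZmZmZnd3d3d3d2ZneIiZmqqqqqqqqZmIiHd3ZmZmZmZmZmd3d3d3d3d3d2d3iJmaqqqqqqqpmZiIh3d3ZmZmZmZ3d3d3d3d3d3d3ZneImZmqqqqqqqqZmYiId3d3d3d3d3d3d4iIiIiId3dmd4iJmZqqqqqqqpmZiIiId3d3d3d3d4iIiIiIiIiId2Z3iImZmqqqqqqqmZmYiIiIh3d3d4iIiIiIiIiIiIiIZnd4iJmZqqqqqqqZmZmIiIiIiIiIiIiJmZmZmZmZiIhmd3iImZmaqqqqqpmZmZmIiIiIiIiJmZmZmZmZmZmZmGZ3eIiJmZmqqqqqmZmZmZmYiIiImZmZmZmaqqqpmZmZZnd4iImZmZqqqqqZmZmZmZmZmZmZmZmaqqqqqqqqqZlnd3iIiZmZmqqqqpmZmZmZmZmZmZmZqqqqqqqqqqqqqXd3eIiJmZmZqqqqqZmZmZmZmZmZmaqqqqqqqqqqqqqqd3d4iImZmZmqqqqpmZmZmZmZmZqqqqqqqru7u7u6qqp3d4iIiZmZmZqqqqqZmZmZmZmqqqqqqqq7u7u7u7u7qnd3iIiJmZmZmqqqqqqqqqqqqqqqqqqqu7u7u7u7u7u7d3iIiImZmZmqqqqqqqqqqqqqqqqqqqu7u7u7u7u7u7t4iIiImZmZmaqqqqqqqqqqqqqqqqqqu7u7u7u7u7u7u4iIiImZmZmaqqqqqqqqqqqqqqqqqqu7u7u7u7u8y7u7iIiImZmZmZqqqqqqqqqqqqqqqqqqu7u7u7u7zMzMzMuIiJmZmZmaqqqqqqqqqqqqqqqqqqu7u7u7u7vMzMzMzIiZmZmZmaqqqqqqqqqqqqqqqqqqu7u7u7u7vMzMzMzMmZmZmZmqqqqqqqqqqqqqqqqqqqu7u7u7u7u8zMzMzMyZmZmZqqqqqqqqqqqqqqqqqqqqu7u7u7u7u7vMzMzMzJmZmqqqqqqqqqqqqqqqqqqqqru7u7u7u7u7u7zMzMzMqqqqqqqqqqu7u7u7u7u7u7u7u7u7u7u7u7u7u8zMzMyqqqqqqqu7u7u7u7u7u7u7u7u7u7u7u7u7u7u7vMzMzKqqqqu7u7u7u7u7u7u7u7u7u7u7u7u7u7u7u7u7vMzMqru7u7u7u7u7u7u7u7u7u7u7u7u7u7u7u7u7u7u7vMy7u7u7u7u7u8zMzMy7u7u7u7u7u7u7u7u7u7u7u7u7zLu7u7u7vMzMzMzMzMzMu7u7u7u7u7u7u7u7u7u7u7u7u7u7u8zMzMzMzMzMzMzMy7u7u7u7u7u7u7u7u7u7u7u7u7vMzMzMzMzMzMzMzMzMy7u7u7u7u7u7u7u7u7u7u7u7zMzMzMzMzMzMzMzMzMzMy7u7u7u7u7uqqqu7u7u7u7zMzMzMzMzMzMzMzMzMzMzMu7u7u7u7uqqqqqq7u7u7zMzMzMzMzMzMzMzMzMzMzMzLu7u7u7u6qqqqqqu7u7zMzMzMzMzMzMzd3czMzMzMzMy7u7u7u7qqqqqqqqu7vMzMzMzMzMzM3d3d3czMzMzMzLu7u7u7uqqqqqqqqru7zMzMzMzMzMzd3d3d3MzMzMzMy7u7u7u6qqqqqqqqq7vMzMzMzMzMzN3d3d3dzMzMzMzLu7u7u7qqqqqqqqqqu7zMzMzMzMzMzd3d3d3MzMzMzMu7u7u7uqqqqqqqqqq7u8zMzMzMzMzM3d3d3czMzMzMzLu7u7u6qqqqqqqqqru7u8zMzMzMzMzM3d3czMzMzMzMu7u7u7qqqqqqqqqqu7u7vMzMzMzMzMzMzMzMzMzMzMu7u7u7uqqqqqqqqqq7u7u7vMzMzMzMzMzMzMzMzMzMy7u7u7u6qqqqqqqqqru7u7u7vMzMzMzMzMzMzMzMzMy7u7u7u7qqqqqqqqqqu7u7u7u7u8zMzMzMzMzMzMzMy7u7u7u7uqqqqqqqqqq7u7u7u7u7u7vMzMzMzMzMzMu7u7u7u7uqqqqqqqqqqqq7u7u7u7u7u7zMzMzMzMzMy7u7u7u7u6qqqqqqqqqq"/>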